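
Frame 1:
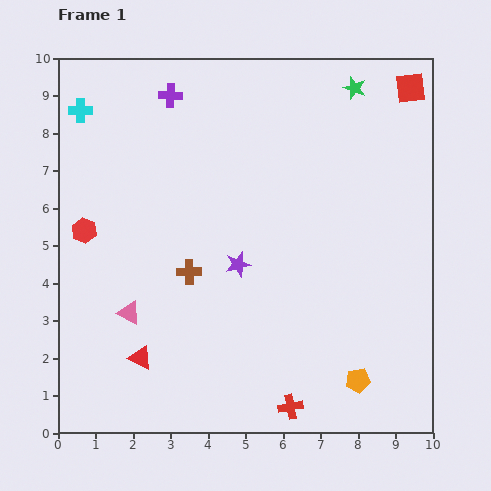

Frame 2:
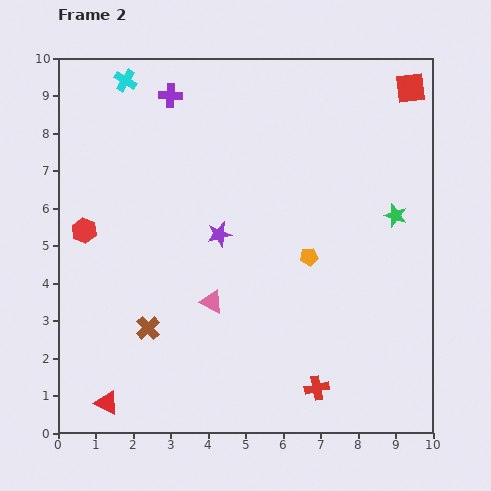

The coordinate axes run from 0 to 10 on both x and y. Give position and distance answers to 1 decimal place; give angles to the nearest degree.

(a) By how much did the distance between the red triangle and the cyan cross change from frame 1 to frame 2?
+1.8

Distance in frame 1: 6.8. Distance in frame 2: 8.6.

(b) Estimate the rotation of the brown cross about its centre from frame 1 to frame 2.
40° counter-clockwise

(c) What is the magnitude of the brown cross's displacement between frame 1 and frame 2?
1.9

The brown cross moved from (3.5, 4.3) to (2.4, 2.8), a distance of √(1.1² + 1.5²) ≈ 1.9.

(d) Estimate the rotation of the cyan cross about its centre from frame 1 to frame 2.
31° clockwise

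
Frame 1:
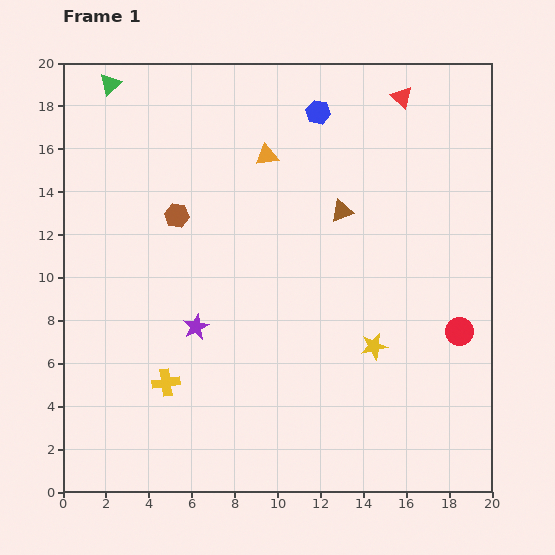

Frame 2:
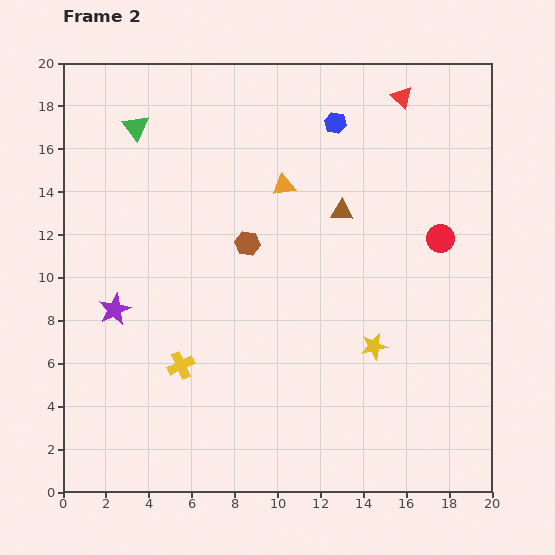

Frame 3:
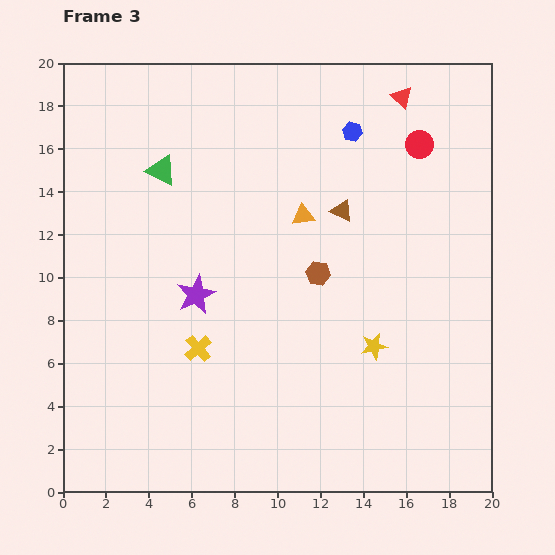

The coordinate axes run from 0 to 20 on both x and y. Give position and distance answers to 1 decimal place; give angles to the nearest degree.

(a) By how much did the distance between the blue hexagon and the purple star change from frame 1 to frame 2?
+2.0

Distance in frame 1: 11.5. Distance in frame 2: 13.5.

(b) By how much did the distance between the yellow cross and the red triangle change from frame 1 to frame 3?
-2.2

Distance in frame 1: 17.3. Distance in frame 3: 15.1.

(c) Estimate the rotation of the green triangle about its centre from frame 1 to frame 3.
50° counter-clockwise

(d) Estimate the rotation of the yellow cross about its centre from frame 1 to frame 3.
33° counter-clockwise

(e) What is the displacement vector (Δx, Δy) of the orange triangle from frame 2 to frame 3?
(0.9, -1.4)

The orange triangle was at (10.3, 14.3) in frame 2 and (11.2, 12.9) in frame 3.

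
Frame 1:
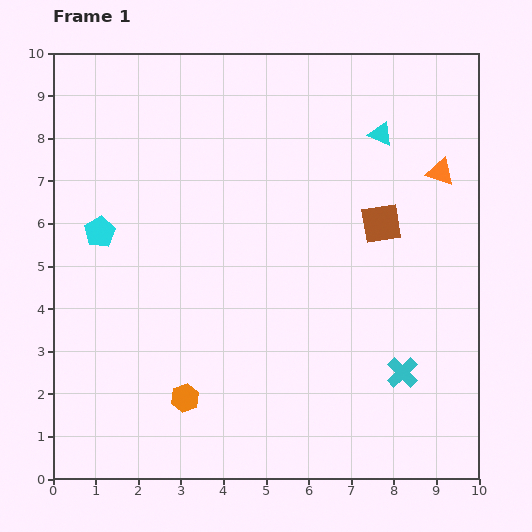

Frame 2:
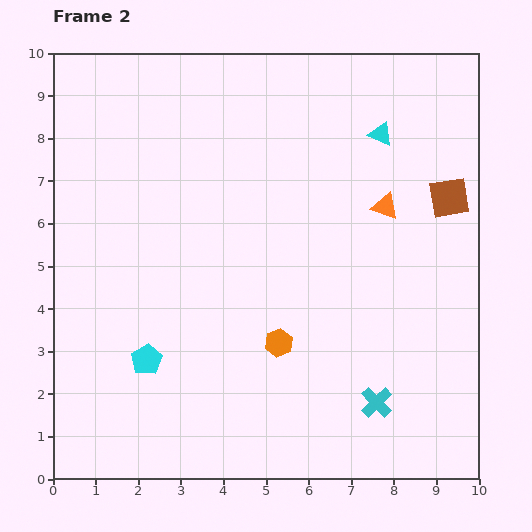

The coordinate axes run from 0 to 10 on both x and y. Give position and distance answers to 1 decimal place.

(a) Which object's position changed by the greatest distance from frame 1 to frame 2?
the cyan pentagon

(moved 3.2; next 2.6)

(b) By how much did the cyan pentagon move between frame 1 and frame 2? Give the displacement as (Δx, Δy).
(1.1, -3.0)

The cyan pentagon was at (1.1, 5.8) in frame 1 and (2.2, 2.8) in frame 2.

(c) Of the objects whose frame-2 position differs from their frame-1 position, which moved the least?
the cyan cross

(moved 0.9)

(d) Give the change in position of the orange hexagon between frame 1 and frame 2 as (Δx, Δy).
(2.2, 1.3)

The orange hexagon was at (3.1, 1.9) in frame 1 and (5.3, 3.2) in frame 2.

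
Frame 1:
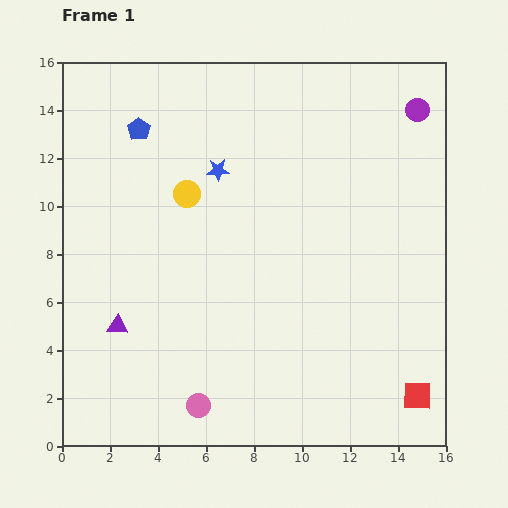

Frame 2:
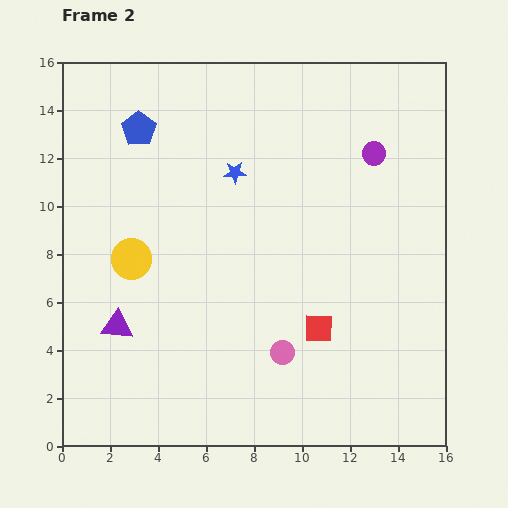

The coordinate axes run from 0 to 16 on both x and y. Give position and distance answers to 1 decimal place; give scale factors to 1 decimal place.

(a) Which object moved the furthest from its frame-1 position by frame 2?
the red square

(moved 5.0; next 4.1)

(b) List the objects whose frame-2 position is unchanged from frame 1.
the purple triangle, the blue pentagon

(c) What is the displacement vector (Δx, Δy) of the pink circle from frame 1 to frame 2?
(3.5, 2.2)

The pink circle was at (5.7, 1.7) in frame 1 and (9.2, 3.9) in frame 2.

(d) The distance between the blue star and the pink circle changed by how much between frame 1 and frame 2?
-2.0

Distance in frame 1: 9.8. Distance in frame 2: 7.8.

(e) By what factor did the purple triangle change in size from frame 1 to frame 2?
1.5×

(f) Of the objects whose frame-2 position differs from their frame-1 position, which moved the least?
the blue star

(moved 0.7)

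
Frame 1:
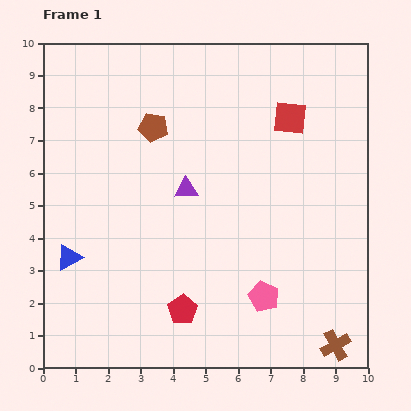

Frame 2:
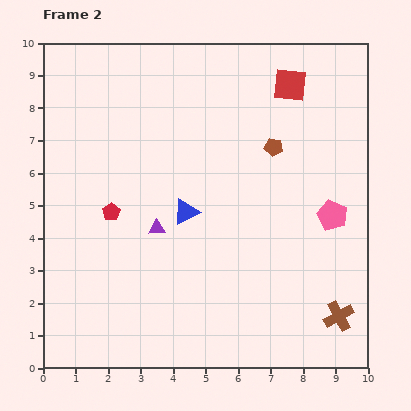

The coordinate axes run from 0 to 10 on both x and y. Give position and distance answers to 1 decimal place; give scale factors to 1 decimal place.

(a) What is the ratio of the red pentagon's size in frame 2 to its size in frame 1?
0.6×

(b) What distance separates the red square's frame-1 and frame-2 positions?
1.0

The red square moved from (7.6, 7.7) to (7.6, 8.7), a distance of √(0.0² + 1.0²) ≈ 1.0.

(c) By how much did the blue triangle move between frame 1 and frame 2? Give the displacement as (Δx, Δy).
(3.6, 1.4)

The blue triangle was at (0.8, 3.4) in frame 1 and (4.4, 4.8) in frame 2.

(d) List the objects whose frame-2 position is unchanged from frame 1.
none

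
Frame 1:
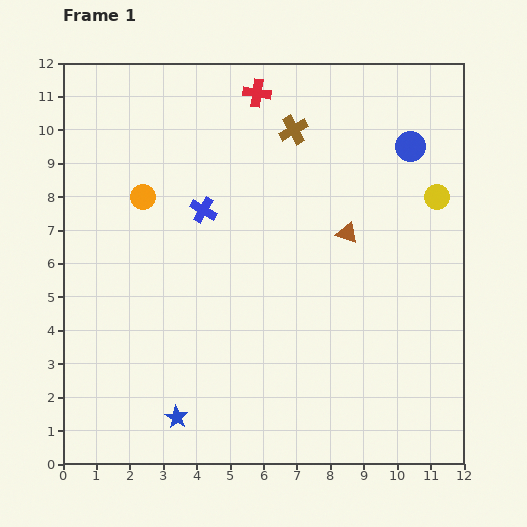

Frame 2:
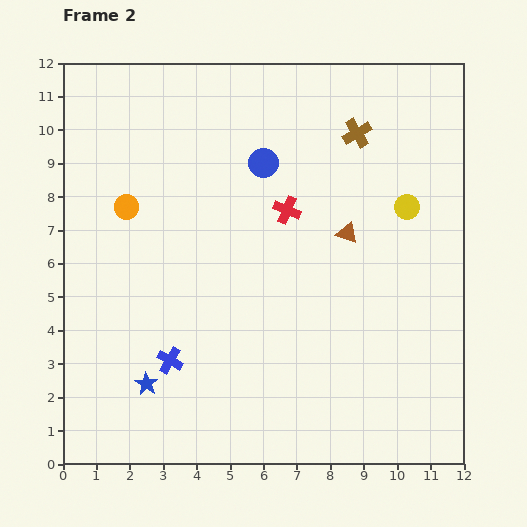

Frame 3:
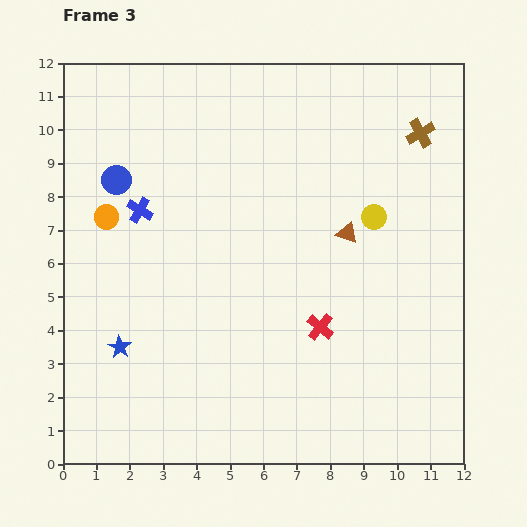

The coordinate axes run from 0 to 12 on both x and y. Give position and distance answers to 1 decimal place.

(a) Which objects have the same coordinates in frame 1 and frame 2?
the brown triangle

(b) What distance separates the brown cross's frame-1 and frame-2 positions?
1.9

The brown cross moved from (6.9, 10.0) to (8.8, 9.9), a distance of √(1.9² + 0.1²) ≈ 1.9.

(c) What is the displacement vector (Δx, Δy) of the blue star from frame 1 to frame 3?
(-1.7, 2.1)

The blue star was at (3.4, 1.4) in frame 1 and (1.7, 3.5) in frame 3.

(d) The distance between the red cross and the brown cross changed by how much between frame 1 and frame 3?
+4.9

Distance in frame 1: 1.6. Distance in frame 3: 6.5.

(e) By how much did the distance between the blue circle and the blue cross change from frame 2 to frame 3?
-5.4

Distance in frame 2: 6.5. Distance in frame 3: 1.1.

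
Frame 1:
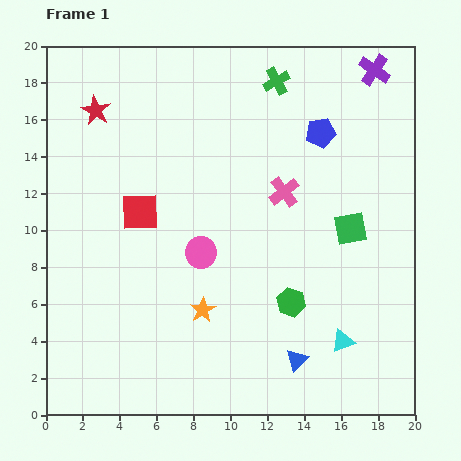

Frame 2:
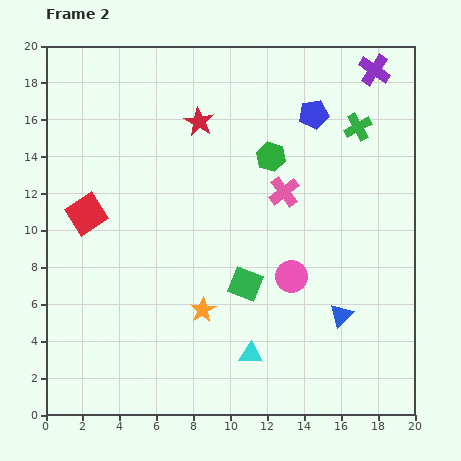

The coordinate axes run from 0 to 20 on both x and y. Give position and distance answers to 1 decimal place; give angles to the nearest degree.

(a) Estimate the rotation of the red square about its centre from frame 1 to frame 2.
30° counter-clockwise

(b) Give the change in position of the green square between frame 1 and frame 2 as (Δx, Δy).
(-5.7, -3.0)

The green square was at (16.5, 10.1) in frame 1 and (10.8, 7.1) in frame 2.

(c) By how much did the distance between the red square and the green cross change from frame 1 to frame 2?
+5.1

Distance in frame 1: 10.3. Distance in frame 2: 15.4.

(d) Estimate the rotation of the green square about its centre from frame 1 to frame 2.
32° clockwise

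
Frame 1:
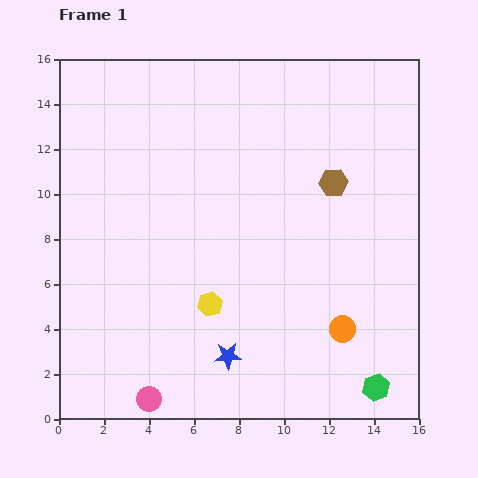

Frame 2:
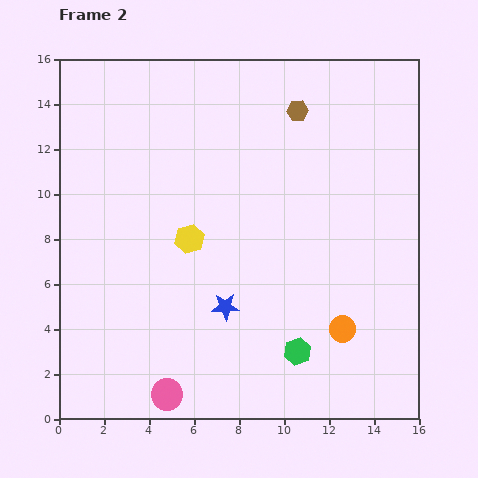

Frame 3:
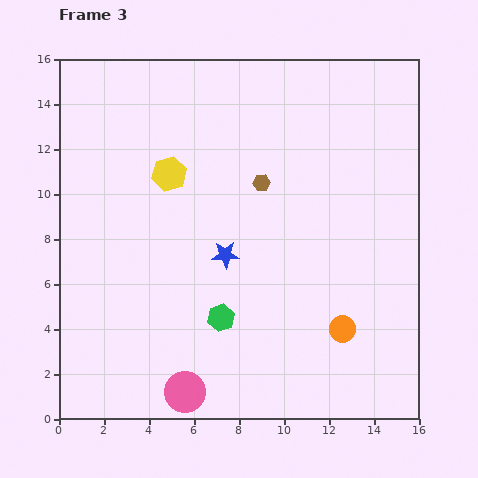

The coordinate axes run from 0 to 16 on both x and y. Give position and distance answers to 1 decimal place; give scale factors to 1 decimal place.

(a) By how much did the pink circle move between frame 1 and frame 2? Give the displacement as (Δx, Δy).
(0.8, 0.2)

The pink circle was at (4.0, 0.9) in frame 1 and (4.8, 1.1) in frame 2.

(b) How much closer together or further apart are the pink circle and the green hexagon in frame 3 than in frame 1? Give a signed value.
-6.4

Distance in frame 1: 10.1. Distance in frame 3: 3.7.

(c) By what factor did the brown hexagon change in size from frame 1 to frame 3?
0.6×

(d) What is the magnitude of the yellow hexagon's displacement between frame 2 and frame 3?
3.0

The yellow hexagon moved from (5.8, 8.0) to (4.9, 10.9), a distance of √(0.9² + 2.9²) ≈ 3.0.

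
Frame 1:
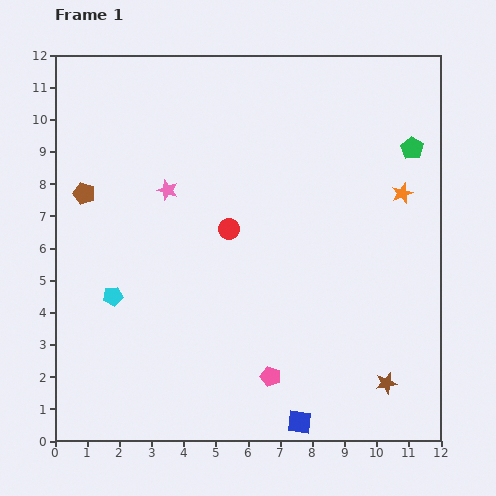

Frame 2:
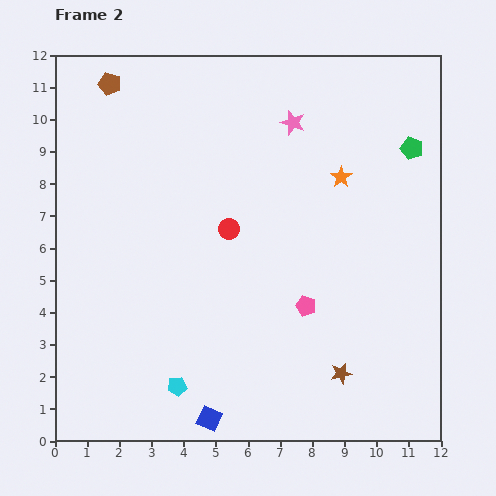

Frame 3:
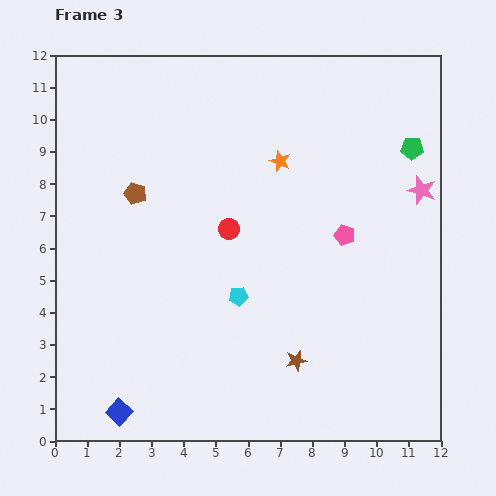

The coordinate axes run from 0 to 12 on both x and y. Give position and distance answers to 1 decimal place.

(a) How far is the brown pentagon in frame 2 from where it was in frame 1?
3.5

The brown pentagon moved from (0.9, 7.7) to (1.7, 11.1), a distance of √(0.8² + 3.4²) ≈ 3.5.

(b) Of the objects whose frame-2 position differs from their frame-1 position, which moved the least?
the brown star

(moved 1.4)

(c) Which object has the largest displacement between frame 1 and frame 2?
the pink star

(moved 4.4; next 3.5)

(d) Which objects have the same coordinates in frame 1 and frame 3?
the green pentagon, the red circle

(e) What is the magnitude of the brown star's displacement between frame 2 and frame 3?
1.5

The brown star moved from (8.9, 2.1) to (7.5, 2.5), a distance of √(1.4² + 0.4²) ≈ 1.5.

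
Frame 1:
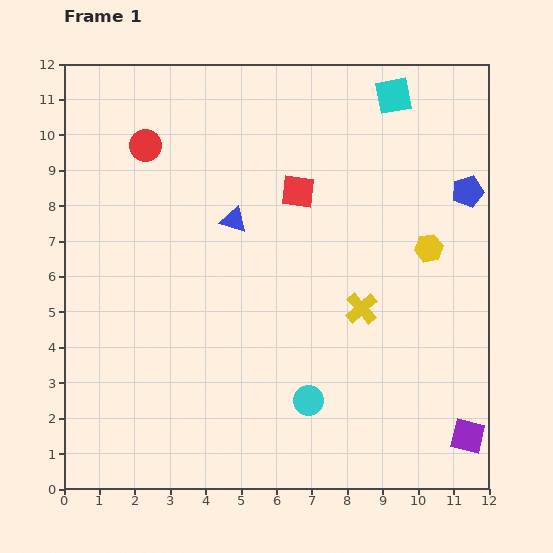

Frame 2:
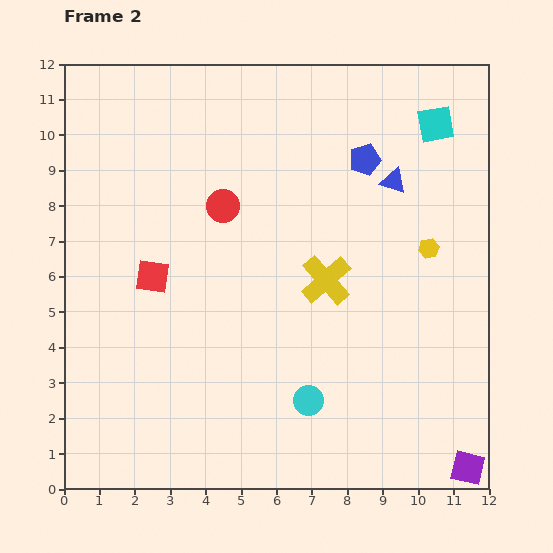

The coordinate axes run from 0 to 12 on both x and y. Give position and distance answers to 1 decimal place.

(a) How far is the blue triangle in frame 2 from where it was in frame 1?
4.6

The blue triangle moved from (4.8, 7.6) to (9.3, 8.7), a distance of √(4.5² + 1.1²) ≈ 4.6.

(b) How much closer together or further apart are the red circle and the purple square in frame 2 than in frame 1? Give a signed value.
-2.1

Distance in frame 1: 12.2. Distance in frame 2: 10.1.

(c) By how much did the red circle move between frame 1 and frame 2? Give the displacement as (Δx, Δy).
(2.2, -1.7)

The red circle was at (2.3, 9.7) in frame 1 and (4.5, 8.0) in frame 2.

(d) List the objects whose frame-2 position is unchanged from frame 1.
the yellow hexagon, the cyan circle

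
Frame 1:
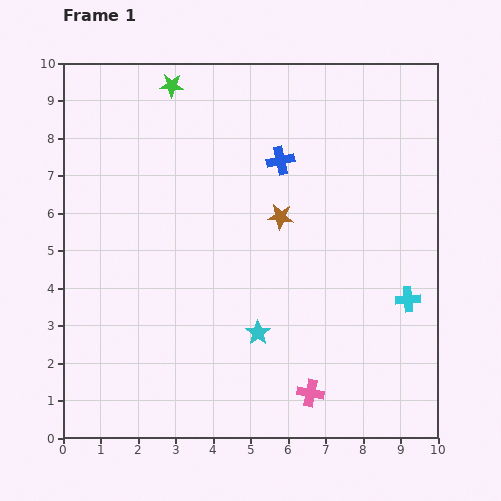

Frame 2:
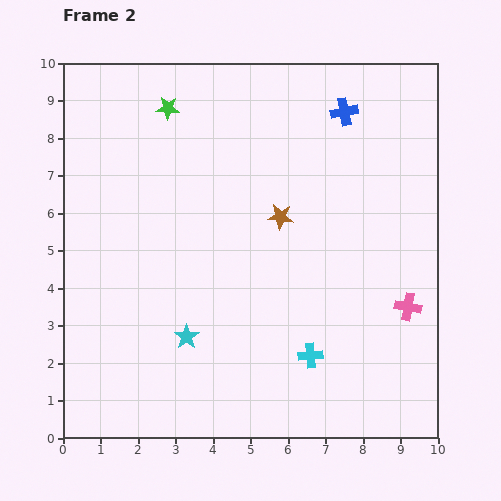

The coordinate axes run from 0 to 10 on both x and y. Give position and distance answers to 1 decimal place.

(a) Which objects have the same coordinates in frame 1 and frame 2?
the brown star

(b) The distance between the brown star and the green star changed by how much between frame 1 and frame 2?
-0.3

Distance in frame 1: 4.5. Distance in frame 2: 4.2.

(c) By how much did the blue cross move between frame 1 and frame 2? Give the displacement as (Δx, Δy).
(1.7, 1.3)

The blue cross was at (5.8, 7.4) in frame 1 and (7.5, 8.7) in frame 2.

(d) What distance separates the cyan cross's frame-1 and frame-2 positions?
3.0

The cyan cross moved from (9.2, 3.7) to (6.6, 2.2), a distance of √(2.6² + 1.5²) ≈ 3.0.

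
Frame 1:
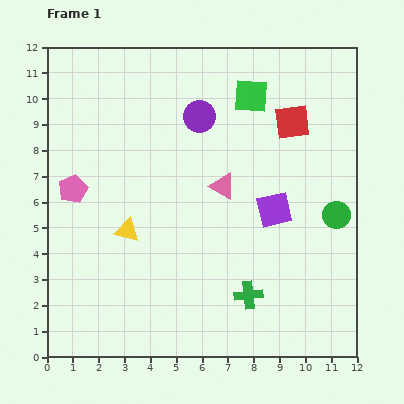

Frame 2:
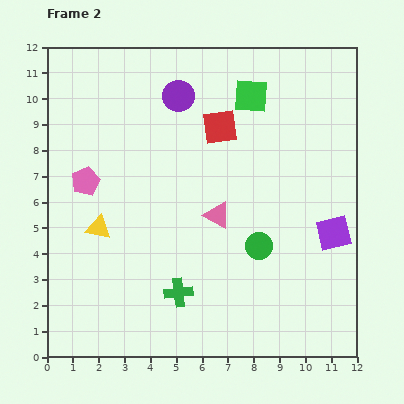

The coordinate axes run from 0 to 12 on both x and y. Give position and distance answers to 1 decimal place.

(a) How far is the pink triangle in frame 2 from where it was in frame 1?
1.1

The pink triangle moved from (6.8, 6.6) to (6.6, 5.5), a distance of √(0.2² + 1.1²) ≈ 1.1.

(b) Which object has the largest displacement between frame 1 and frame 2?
the green circle

(moved 3.2; next 2.8)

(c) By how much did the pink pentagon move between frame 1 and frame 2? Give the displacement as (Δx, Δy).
(0.5, 0.3)

The pink pentagon was at (1.0, 6.5) in frame 1 and (1.5, 6.8) in frame 2.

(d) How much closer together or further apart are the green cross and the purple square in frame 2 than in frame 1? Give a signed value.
+3.0

Distance in frame 1: 3.4. Distance in frame 2: 6.4.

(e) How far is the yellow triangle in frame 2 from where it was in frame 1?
1.1

The yellow triangle moved from (3.1, 4.9) to (2.0, 5.0), a distance of √(1.1² + 0.1²) ≈ 1.1.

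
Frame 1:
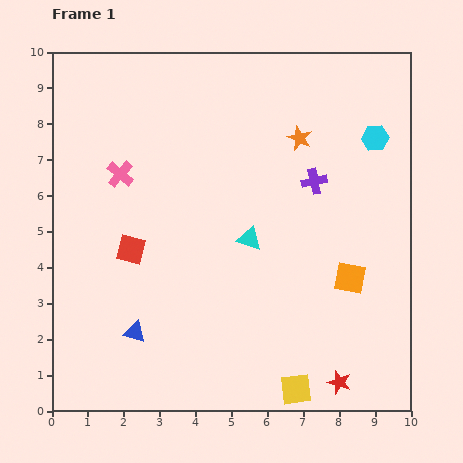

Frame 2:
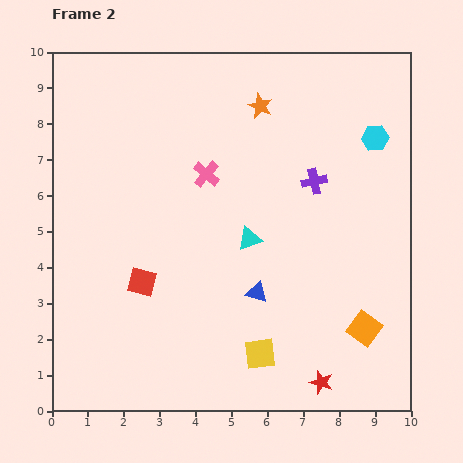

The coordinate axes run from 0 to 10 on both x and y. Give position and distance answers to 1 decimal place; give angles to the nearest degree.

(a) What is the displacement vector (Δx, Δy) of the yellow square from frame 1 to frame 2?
(-1.0, 1.0)

The yellow square was at (6.8, 0.6) in frame 1 and (5.8, 1.6) in frame 2.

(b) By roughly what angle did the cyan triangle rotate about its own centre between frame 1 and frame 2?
37° counter-clockwise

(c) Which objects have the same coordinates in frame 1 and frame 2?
the cyan triangle, the purple cross, the cyan hexagon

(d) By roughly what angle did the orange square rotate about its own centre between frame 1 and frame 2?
26° clockwise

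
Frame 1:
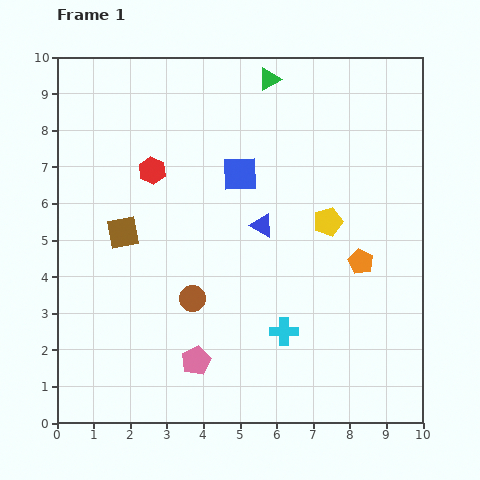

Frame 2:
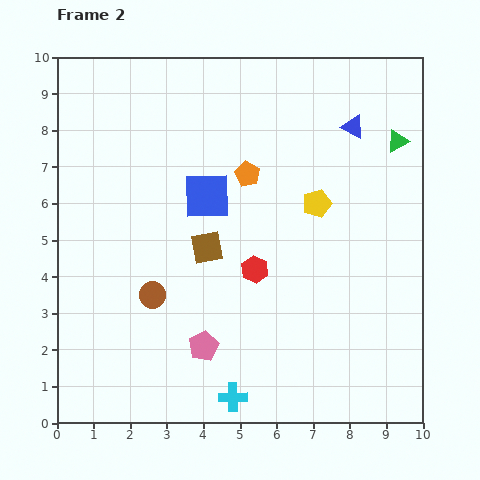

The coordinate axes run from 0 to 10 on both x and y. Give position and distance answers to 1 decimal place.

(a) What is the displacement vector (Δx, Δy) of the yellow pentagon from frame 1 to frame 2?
(-0.3, 0.5)

The yellow pentagon was at (7.4, 5.5) in frame 1 and (7.1, 6.0) in frame 2.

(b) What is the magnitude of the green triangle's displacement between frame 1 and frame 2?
3.9

The green triangle moved from (5.8, 9.4) to (9.3, 7.7), a distance of √(3.5² + 1.7²) ≈ 3.9.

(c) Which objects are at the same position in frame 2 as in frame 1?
none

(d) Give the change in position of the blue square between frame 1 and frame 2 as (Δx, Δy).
(-0.9, -0.6)

The blue square was at (5.0, 6.8) in frame 1 and (4.1, 6.2) in frame 2.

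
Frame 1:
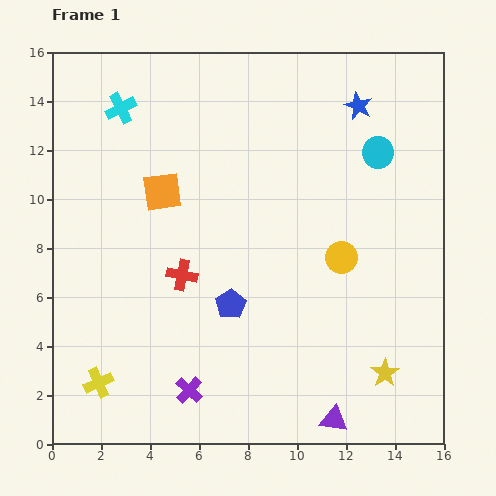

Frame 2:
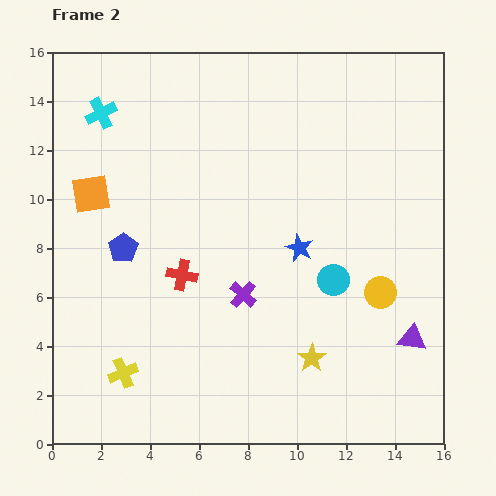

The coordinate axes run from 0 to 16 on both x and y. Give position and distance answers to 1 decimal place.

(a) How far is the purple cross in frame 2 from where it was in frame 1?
4.5

The purple cross moved from (5.6, 2.2) to (7.8, 6.1), a distance of √(2.2² + 3.9²) ≈ 4.5.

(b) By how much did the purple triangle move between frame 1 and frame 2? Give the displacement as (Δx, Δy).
(3.2, 3.3)

The purple triangle was at (11.5, 1.0) in frame 1 and (14.7, 4.3) in frame 2.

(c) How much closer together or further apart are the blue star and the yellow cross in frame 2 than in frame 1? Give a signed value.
-6.7

Distance in frame 1: 15.5. Distance in frame 2: 8.8.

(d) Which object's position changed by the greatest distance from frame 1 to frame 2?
the blue star

(moved 6.3; next 5.5)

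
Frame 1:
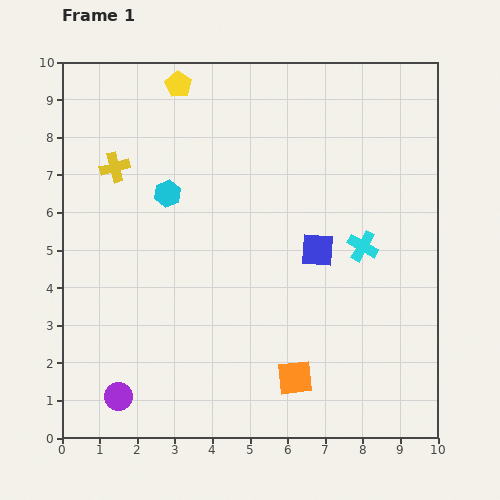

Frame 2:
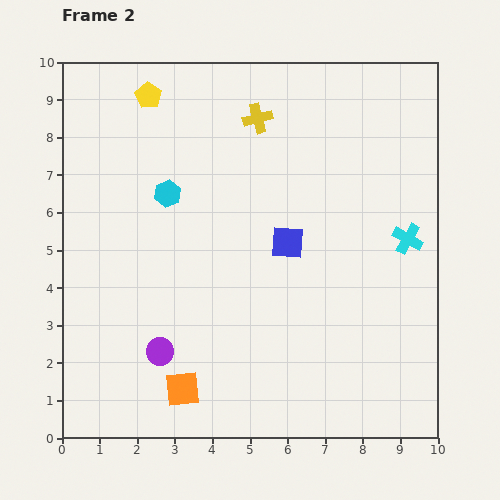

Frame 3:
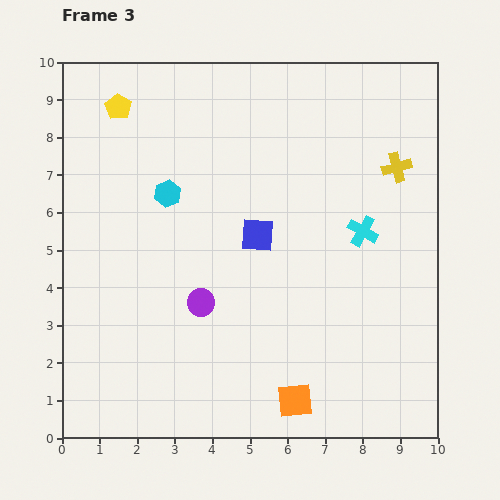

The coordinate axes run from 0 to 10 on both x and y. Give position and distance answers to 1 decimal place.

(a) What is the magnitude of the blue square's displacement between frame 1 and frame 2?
0.8

The blue square moved from (6.8, 5.0) to (6.0, 5.2), a distance of √(0.8² + 0.2²) ≈ 0.8.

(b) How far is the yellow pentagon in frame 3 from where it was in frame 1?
1.7

The yellow pentagon moved from (3.1, 9.4) to (1.5, 8.8), a distance of √(1.6² + 0.6²) ≈ 1.7.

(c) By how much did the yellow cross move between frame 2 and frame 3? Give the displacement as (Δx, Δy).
(3.7, -1.3)

The yellow cross was at (5.2, 8.5) in frame 2 and (8.9, 7.2) in frame 3.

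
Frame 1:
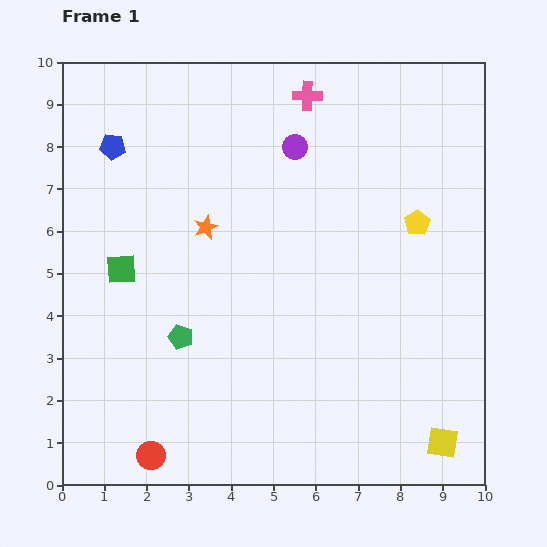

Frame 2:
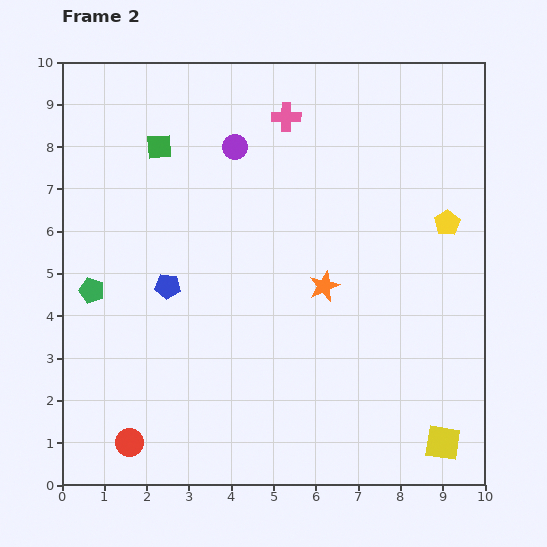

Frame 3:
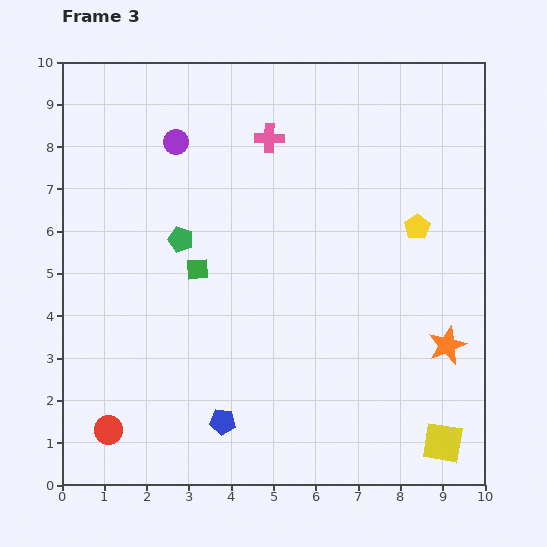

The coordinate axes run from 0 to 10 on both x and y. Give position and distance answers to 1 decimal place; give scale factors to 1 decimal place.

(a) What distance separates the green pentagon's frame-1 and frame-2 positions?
2.4

The green pentagon moved from (2.8, 3.5) to (0.7, 4.6), a distance of √(2.1² + 1.1²) ≈ 2.4.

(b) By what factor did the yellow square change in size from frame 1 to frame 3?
1.3×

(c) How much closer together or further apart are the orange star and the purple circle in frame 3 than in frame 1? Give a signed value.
+5.2

Distance in frame 1: 2.8. Distance in frame 3: 8.0.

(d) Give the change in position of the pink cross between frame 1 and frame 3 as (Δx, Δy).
(-0.9, -1.0)

The pink cross was at (5.8, 9.2) in frame 1 and (4.9, 8.2) in frame 3.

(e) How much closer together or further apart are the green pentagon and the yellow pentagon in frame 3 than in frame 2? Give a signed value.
-3.0

Distance in frame 2: 8.6. Distance in frame 3: 5.6.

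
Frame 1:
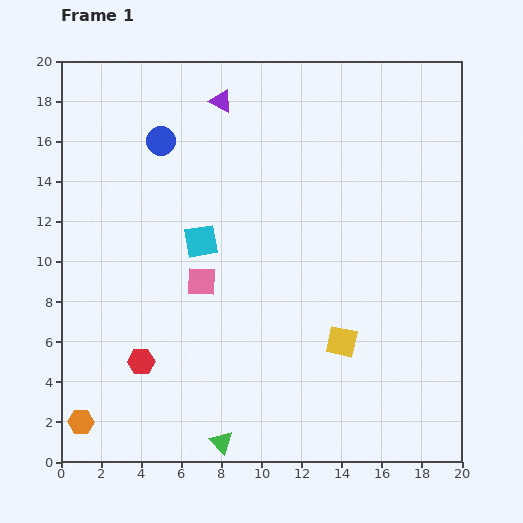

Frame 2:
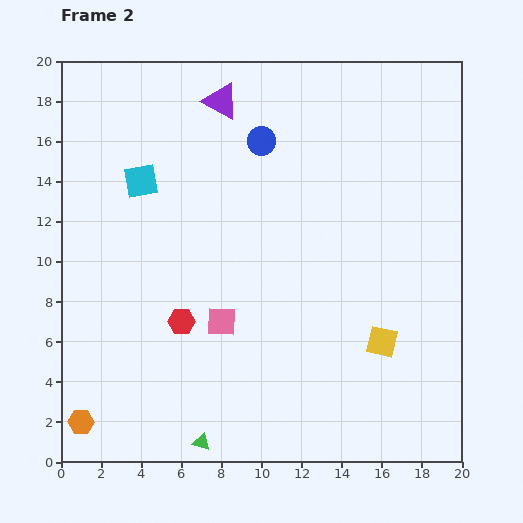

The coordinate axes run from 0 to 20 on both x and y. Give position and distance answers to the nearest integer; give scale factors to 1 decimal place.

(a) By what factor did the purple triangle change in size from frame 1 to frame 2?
1.6×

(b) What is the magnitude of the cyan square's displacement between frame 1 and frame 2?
4

The cyan square moved from (7, 11) to (4, 14), a distance of √(3² + 3²) ≈ 4.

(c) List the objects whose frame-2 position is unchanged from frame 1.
the orange hexagon, the purple triangle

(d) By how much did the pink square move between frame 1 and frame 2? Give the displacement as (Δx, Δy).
(1, -2)

The pink square was at (7, 9) in frame 1 and (8, 7) in frame 2.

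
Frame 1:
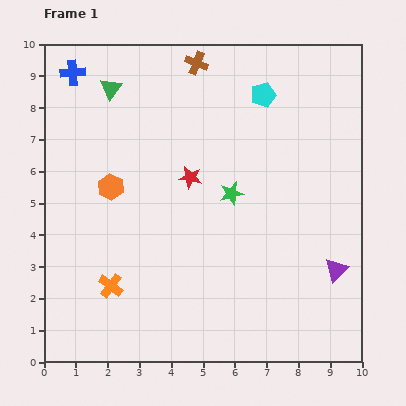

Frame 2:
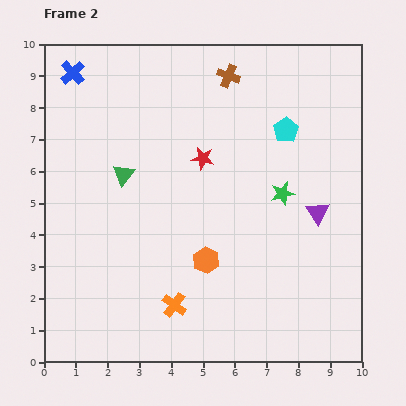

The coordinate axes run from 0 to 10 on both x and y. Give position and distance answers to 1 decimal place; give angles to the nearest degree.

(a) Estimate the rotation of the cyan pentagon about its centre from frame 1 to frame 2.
16° counter-clockwise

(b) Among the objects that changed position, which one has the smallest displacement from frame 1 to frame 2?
the red star

(moved 0.7)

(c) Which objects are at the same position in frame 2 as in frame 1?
the blue cross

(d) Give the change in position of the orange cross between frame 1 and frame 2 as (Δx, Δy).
(2.0, -0.6)

The orange cross was at (2.1, 2.4) in frame 1 and (4.1, 1.8) in frame 2.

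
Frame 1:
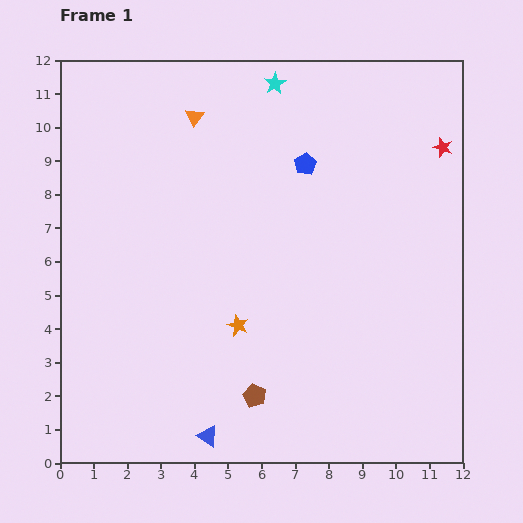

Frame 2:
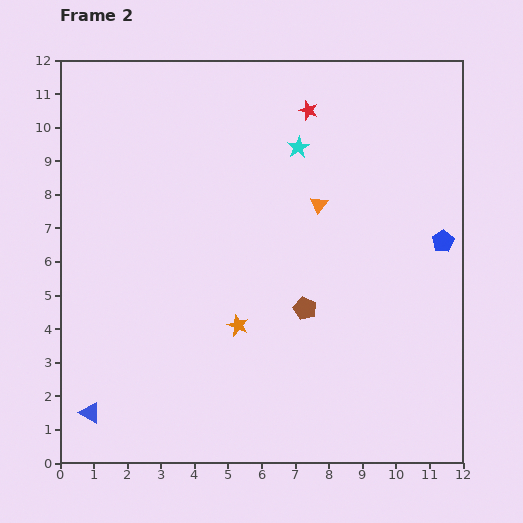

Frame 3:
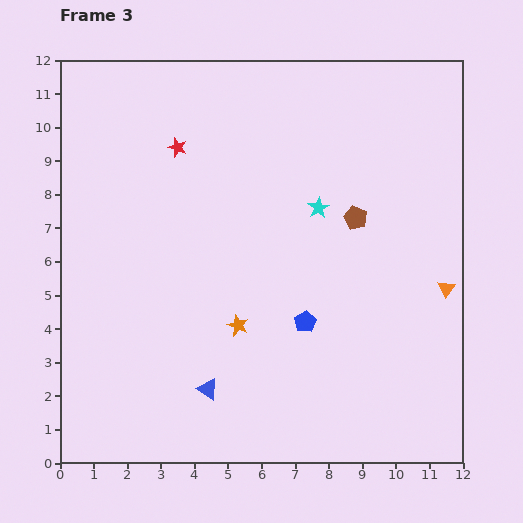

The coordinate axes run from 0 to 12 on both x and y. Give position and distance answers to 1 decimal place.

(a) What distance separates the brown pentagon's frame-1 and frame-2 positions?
3.0

The brown pentagon moved from (5.8, 2.0) to (7.3, 4.6), a distance of √(1.5² + 2.6²) ≈ 3.0.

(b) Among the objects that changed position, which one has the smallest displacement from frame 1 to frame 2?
the cyan star

(moved 2.0)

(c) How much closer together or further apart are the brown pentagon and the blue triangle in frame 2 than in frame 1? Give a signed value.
+5.3

Distance in frame 1: 1.8. Distance in frame 2: 7.1.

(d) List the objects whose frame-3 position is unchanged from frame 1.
the orange star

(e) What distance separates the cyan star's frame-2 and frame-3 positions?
1.9

The cyan star moved from (7.1, 9.4) to (7.7, 7.6), a distance of √(0.6² + 1.8²) ≈ 1.9.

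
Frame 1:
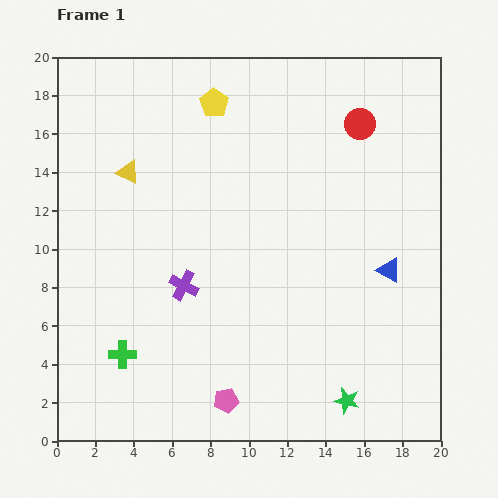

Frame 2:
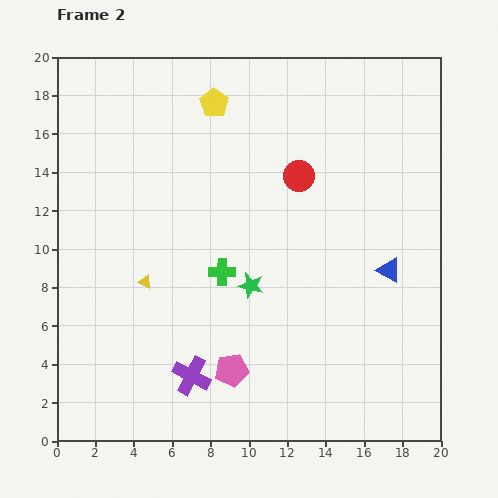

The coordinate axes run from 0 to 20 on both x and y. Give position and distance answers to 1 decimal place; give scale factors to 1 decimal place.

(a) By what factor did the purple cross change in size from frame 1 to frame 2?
1.3×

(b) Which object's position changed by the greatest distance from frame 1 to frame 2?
the green star

(moved 7.8; next 6.7)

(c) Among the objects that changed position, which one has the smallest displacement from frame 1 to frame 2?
the pink pentagon

(moved 1.6)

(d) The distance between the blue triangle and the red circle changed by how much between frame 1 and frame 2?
-0.9

Distance in frame 1: 7.7. Distance in frame 2: 6.8.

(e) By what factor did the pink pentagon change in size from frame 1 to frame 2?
1.3×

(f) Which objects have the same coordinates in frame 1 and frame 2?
the blue triangle, the yellow pentagon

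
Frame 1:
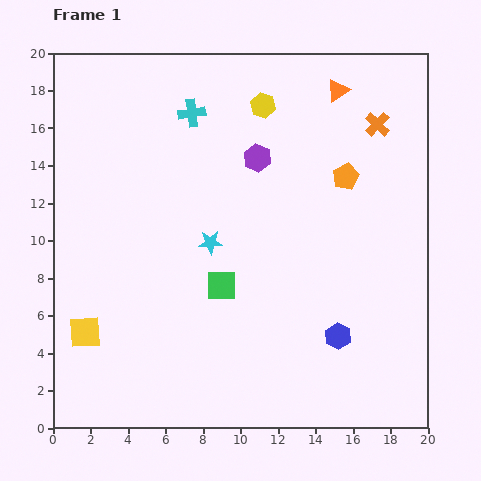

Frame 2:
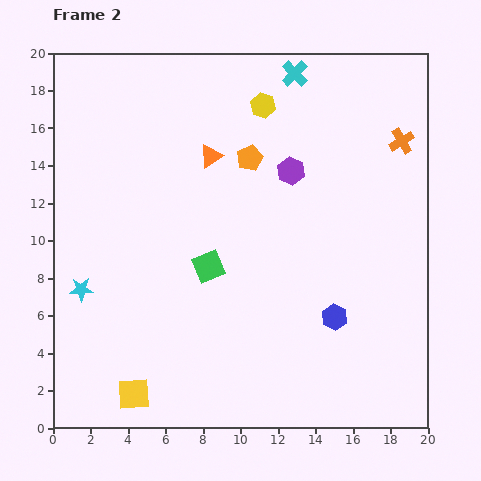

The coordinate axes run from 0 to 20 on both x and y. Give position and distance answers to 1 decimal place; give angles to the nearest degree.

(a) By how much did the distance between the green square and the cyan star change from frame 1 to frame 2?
+4.5

Distance in frame 1: 2.4. Distance in frame 2: 6.9.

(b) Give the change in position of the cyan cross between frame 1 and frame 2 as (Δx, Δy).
(5.5, 2.1)

The cyan cross was at (7.4, 16.8) in frame 1 and (12.9, 18.9) in frame 2.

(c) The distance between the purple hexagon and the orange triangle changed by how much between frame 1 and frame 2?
-1.2

Distance in frame 1: 5.6. Distance in frame 2: 4.4.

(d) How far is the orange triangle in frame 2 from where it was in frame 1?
7.6

The orange triangle moved from (15.2, 18.0) to (8.4, 14.5), a distance of √(6.8² + 3.5²) ≈ 7.6.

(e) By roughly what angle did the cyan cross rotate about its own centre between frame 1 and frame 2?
37° counter-clockwise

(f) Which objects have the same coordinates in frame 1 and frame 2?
the yellow hexagon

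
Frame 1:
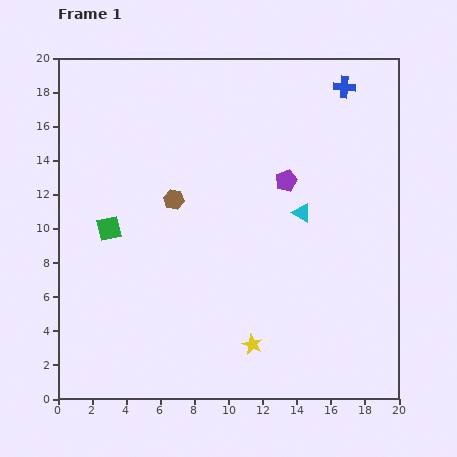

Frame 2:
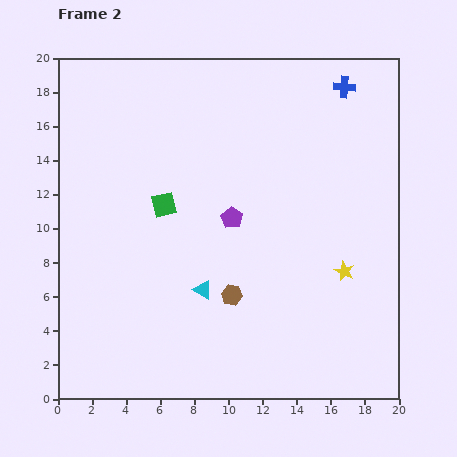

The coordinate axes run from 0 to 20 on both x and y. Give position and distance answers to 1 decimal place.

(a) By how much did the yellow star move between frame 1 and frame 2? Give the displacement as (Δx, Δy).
(5.4, 4.3)

The yellow star was at (11.4, 3.2) in frame 1 and (16.8, 7.5) in frame 2.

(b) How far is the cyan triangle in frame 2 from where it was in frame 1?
7.3

The cyan triangle moved from (14.3, 10.9) to (8.5, 6.4), a distance of √(5.8² + 4.5²) ≈ 7.3.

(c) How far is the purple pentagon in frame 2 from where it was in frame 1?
3.9

The purple pentagon moved from (13.4, 12.8) to (10.2, 10.6), a distance of √(3.2² + 2.2²) ≈ 3.9.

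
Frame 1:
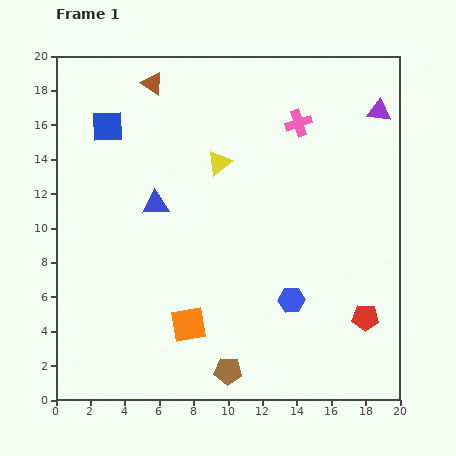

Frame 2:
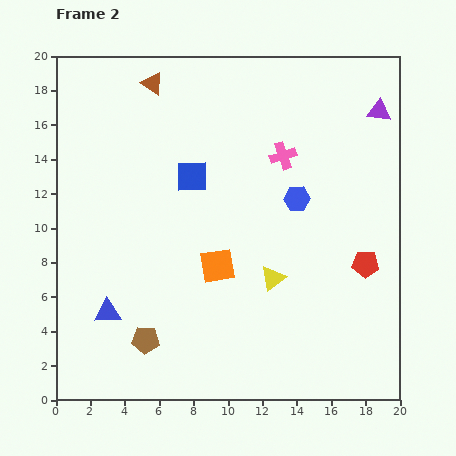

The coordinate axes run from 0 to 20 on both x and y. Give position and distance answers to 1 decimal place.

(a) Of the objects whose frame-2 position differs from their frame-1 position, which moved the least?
the pink cross

(moved 2.1)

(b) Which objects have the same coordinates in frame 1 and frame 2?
the purple triangle, the brown triangle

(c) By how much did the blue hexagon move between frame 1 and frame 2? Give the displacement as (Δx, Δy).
(0.3, 5.9)

The blue hexagon was at (13.7, 5.8) in frame 1 and (14.0, 11.7) in frame 2.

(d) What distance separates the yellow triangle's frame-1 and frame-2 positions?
7.4

The yellow triangle moved from (9.5, 13.8) to (12.6, 7.1), a distance of √(3.1² + 6.7²) ≈ 7.4.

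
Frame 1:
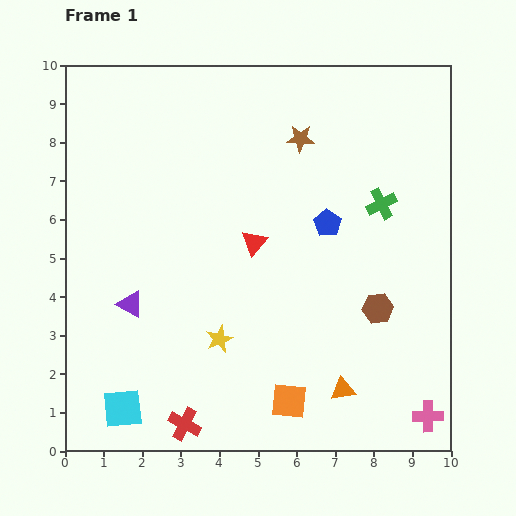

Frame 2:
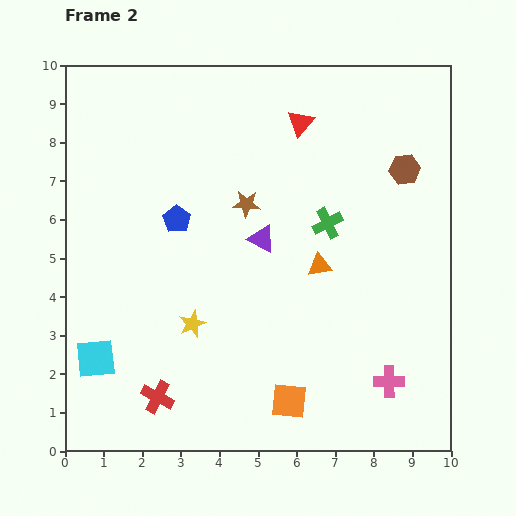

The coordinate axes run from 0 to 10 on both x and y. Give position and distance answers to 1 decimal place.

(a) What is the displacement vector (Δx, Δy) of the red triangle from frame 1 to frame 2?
(1.2, 3.1)

The red triangle was at (4.9, 5.4) in frame 1 and (6.1, 8.5) in frame 2.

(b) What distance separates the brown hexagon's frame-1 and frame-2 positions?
3.7

The brown hexagon moved from (8.1, 3.7) to (8.8, 7.3), a distance of √(0.7² + 3.6²) ≈ 3.7.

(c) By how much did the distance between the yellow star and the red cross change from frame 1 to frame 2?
-0.3

Distance in frame 1: 2.4. Distance in frame 2: 2.1.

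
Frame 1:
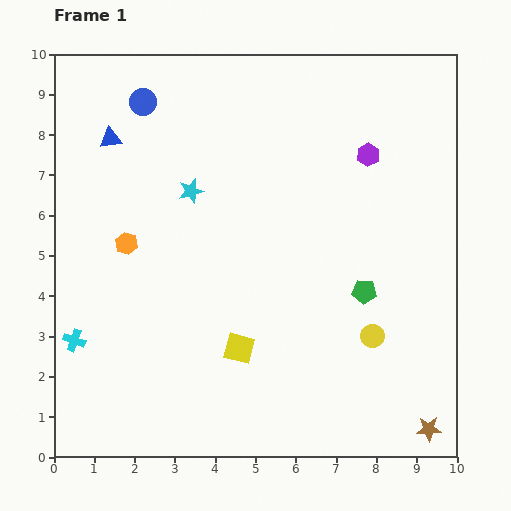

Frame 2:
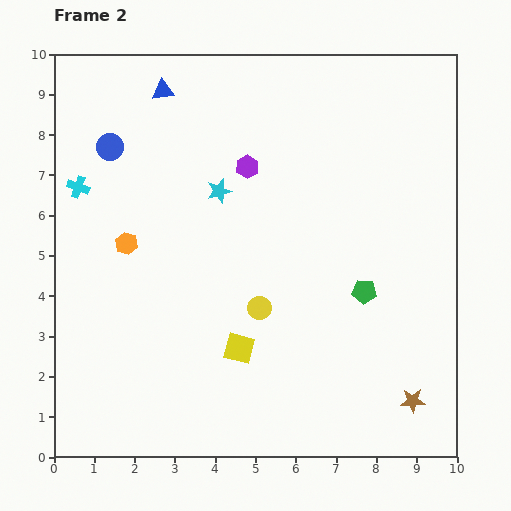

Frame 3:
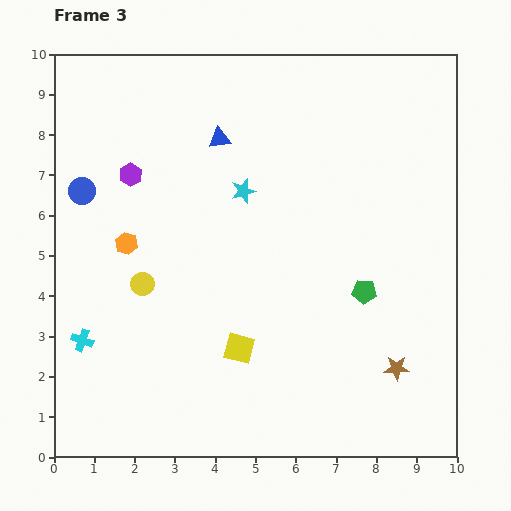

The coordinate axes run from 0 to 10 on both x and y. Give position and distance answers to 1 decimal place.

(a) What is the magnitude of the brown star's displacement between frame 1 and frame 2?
0.8

The brown star moved from (9.3, 0.7) to (8.9, 1.4), a distance of √(0.4² + 0.7²) ≈ 0.8.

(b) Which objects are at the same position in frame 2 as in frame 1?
the yellow square, the green pentagon, the orange hexagon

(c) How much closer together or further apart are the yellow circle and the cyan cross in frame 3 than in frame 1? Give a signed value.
-5.3

Distance in frame 1: 7.4. Distance in frame 3: 2.1.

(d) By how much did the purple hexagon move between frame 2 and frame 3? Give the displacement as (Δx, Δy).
(-2.9, -0.2)

The purple hexagon was at (4.8, 7.2) in frame 2 and (1.9, 7.0) in frame 3.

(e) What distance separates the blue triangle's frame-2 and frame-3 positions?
1.8

The blue triangle moved from (2.7, 9.1) to (4.1, 7.9), a distance of √(1.4² + 1.2²) ≈ 1.8.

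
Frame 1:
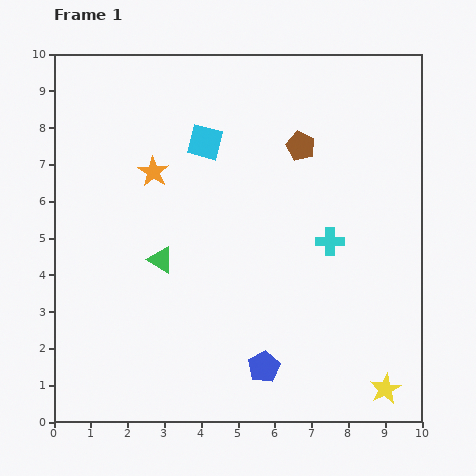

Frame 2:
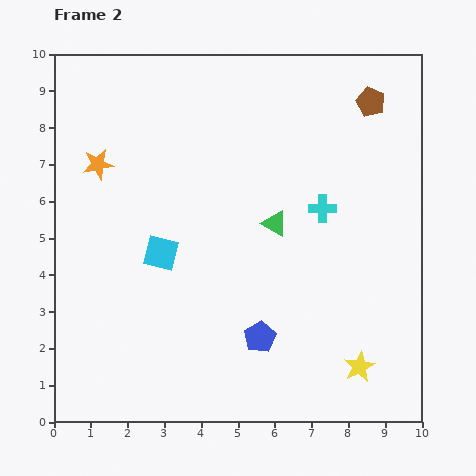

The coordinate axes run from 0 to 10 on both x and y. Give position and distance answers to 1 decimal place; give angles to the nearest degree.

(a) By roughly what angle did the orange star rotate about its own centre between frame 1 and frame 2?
30° clockwise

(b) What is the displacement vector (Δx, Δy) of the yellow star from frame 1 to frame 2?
(-0.7, 0.6)

The yellow star was at (9.0, 0.9) in frame 1 and (8.3, 1.5) in frame 2.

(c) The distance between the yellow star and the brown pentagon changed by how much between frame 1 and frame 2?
+0.2

Distance in frame 1: 7.0. Distance in frame 2: 7.2.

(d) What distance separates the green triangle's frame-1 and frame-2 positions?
3.3

The green triangle moved from (2.9, 4.4) to (6.0, 5.4), a distance of √(3.1² + 1.0²) ≈ 3.3.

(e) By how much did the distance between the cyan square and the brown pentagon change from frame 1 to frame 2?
+4.4

Distance in frame 1: 2.6. Distance in frame 2: 7.0.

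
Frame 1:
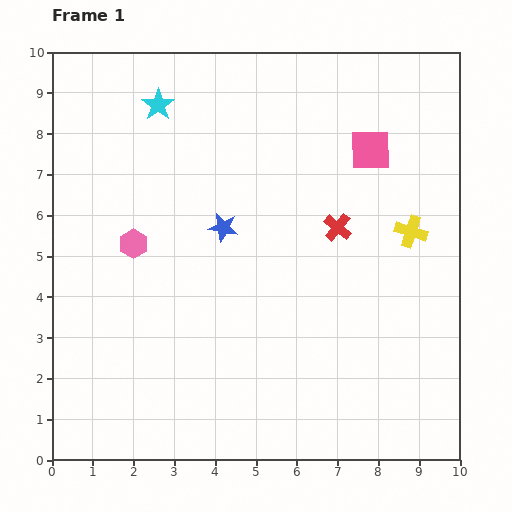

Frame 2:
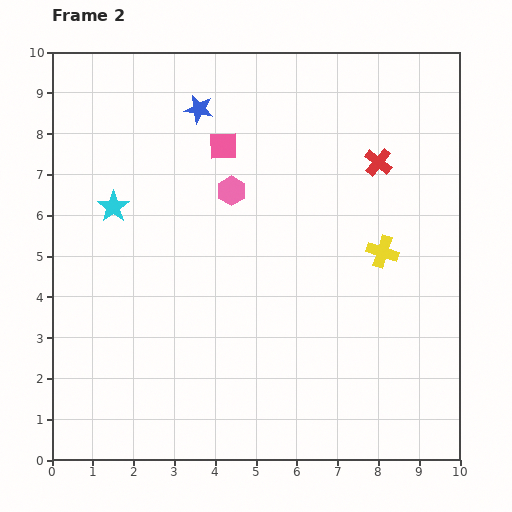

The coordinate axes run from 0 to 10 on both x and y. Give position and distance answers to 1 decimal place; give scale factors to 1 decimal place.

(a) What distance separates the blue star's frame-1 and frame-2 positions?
3.0

The blue star moved from (4.2, 5.7) to (3.6, 8.6), a distance of √(0.6² + 2.9²) ≈ 3.0.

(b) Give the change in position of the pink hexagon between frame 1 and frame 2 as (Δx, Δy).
(2.4, 1.3)

The pink hexagon was at (2.0, 5.3) in frame 1 and (4.4, 6.6) in frame 2.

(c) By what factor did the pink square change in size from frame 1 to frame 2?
0.7×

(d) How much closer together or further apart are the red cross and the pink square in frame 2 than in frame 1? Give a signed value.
+1.7

Distance in frame 1: 2.1. Distance in frame 2: 3.8.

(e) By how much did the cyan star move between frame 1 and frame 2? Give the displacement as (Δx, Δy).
(-1.1, -2.5)

The cyan star was at (2.6, 8.7) in frame 1 and (1.5, 6.2) in frame 2.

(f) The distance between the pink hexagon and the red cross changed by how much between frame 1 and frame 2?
-1.3

Distance in frame 1: 5.0. Distance in frame 2: 3.7.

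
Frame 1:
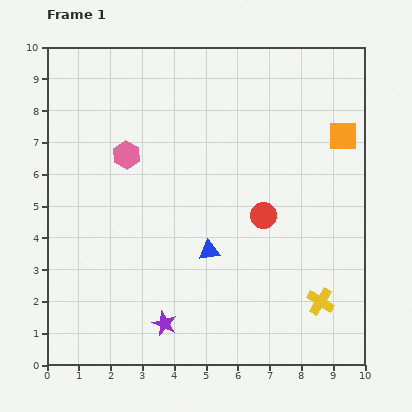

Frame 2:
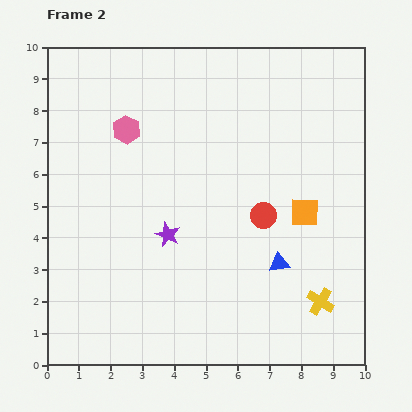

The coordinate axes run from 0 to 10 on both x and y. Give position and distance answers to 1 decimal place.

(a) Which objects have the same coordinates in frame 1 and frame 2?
the red circle, the yellow cross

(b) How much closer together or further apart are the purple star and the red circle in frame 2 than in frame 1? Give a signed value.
-1.5

Distance in frame 1: 4.6. Distance in frame 2: 3.1.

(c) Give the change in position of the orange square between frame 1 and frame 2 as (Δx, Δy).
(-1.2, -2.4)

The orange square was at (9.3, 7.2) in frame 1 and (8.1, 4.8) in frame 2.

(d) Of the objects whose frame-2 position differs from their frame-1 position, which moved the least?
the pink hexagon

(moved 0.8)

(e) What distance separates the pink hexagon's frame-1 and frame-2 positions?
0.8

The pink hexagon moved from (2.5, 6.6) to (2.5, 7.4), a distance of √(0.0² + 0.8²) ≈ 0.8.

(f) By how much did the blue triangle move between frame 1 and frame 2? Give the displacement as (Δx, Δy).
(2.2, -0.4)

The blue triangle was at (5.1, 3.6) in frame 1 and (7.3, 3.2) in frame 2.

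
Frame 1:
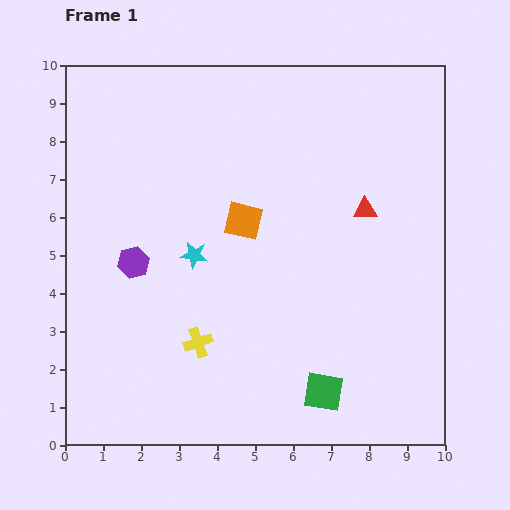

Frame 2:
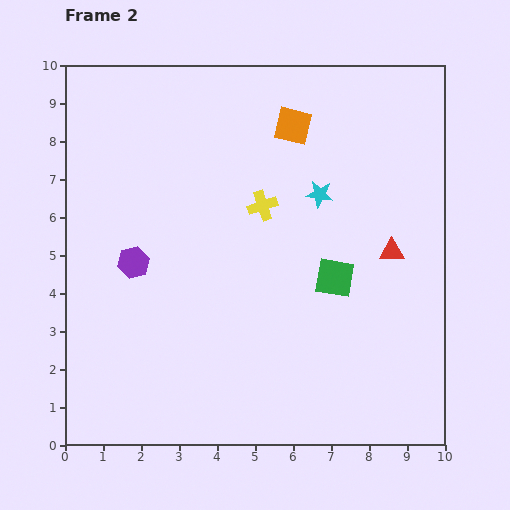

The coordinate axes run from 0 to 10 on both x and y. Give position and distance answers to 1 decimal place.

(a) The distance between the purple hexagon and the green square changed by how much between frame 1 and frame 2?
-0.7

Distance in frame 1: 6.0. Distance in frame 2: 5.3.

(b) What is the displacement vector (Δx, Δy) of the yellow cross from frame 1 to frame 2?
(1.7, 3.6)

The yellow cross was at (3.5, 2.7) in frame 1 and (5.2, 6.3) in frame 2.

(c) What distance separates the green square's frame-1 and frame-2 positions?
3.0

The green square moved from (6.8, 1.4) to (7.1, 4.4), a distance of √(0.3² + 3.0²) ≈ 3.0.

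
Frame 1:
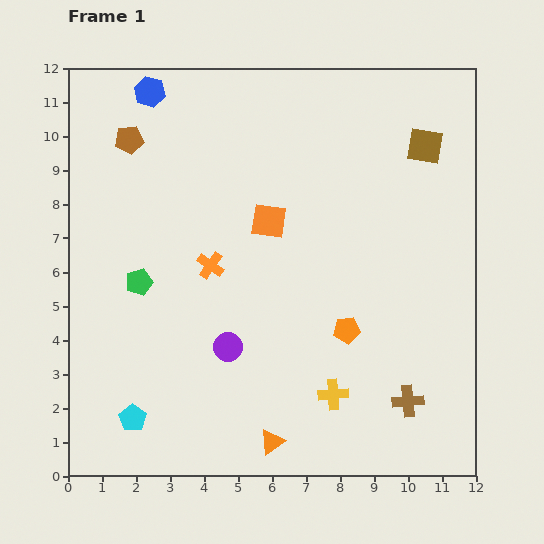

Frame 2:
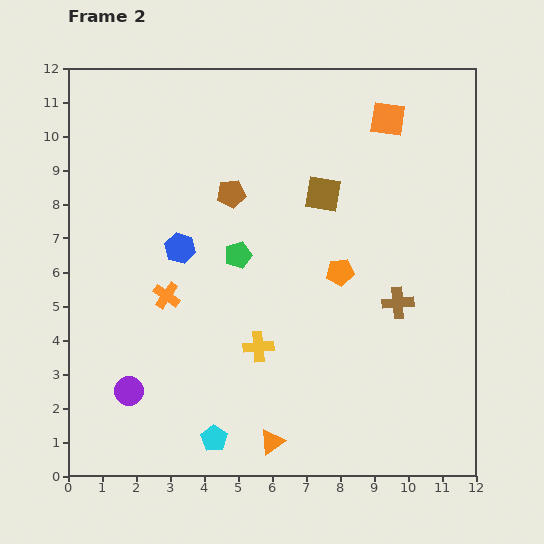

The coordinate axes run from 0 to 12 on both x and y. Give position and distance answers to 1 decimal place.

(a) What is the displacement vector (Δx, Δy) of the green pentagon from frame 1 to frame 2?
(2.9, 0.8)

The green pentagon was at (2.1, 5.7) in frame 1 and (5.0, 6.5) in frame 2.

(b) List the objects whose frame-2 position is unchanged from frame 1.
the orange triangle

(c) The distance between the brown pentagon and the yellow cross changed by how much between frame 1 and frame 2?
-5.0

Distance in frame 1: 9.6. Distance in frame 2: 4.6.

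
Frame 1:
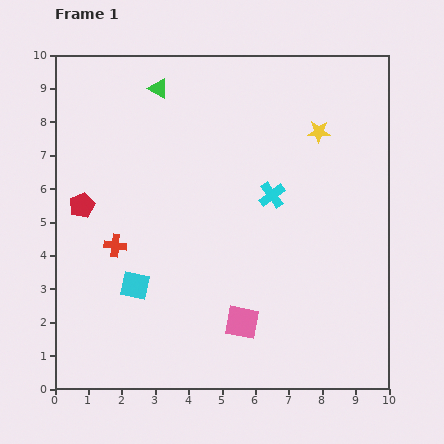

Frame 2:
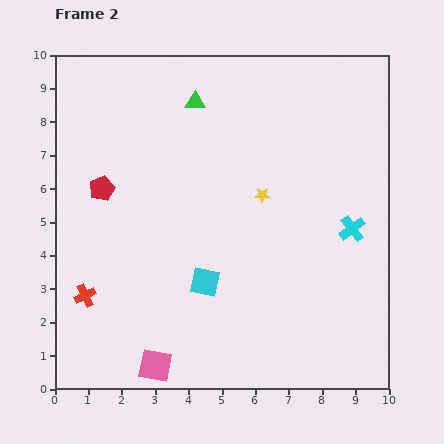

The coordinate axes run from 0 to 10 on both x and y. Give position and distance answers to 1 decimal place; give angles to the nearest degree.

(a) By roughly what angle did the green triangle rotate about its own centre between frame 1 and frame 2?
29° counter-clockwise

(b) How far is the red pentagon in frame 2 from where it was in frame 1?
0.8

The red pentagon moved from (0.8, 5.5) to (1.4, 6.0), a distance of √(0.6² + 0.5²) ≈ 0.8.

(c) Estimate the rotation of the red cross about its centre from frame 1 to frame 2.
34° counter-clockwise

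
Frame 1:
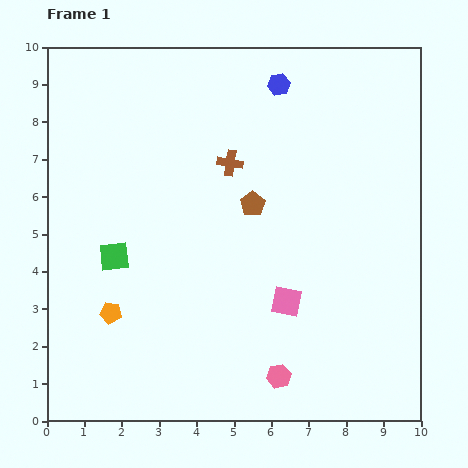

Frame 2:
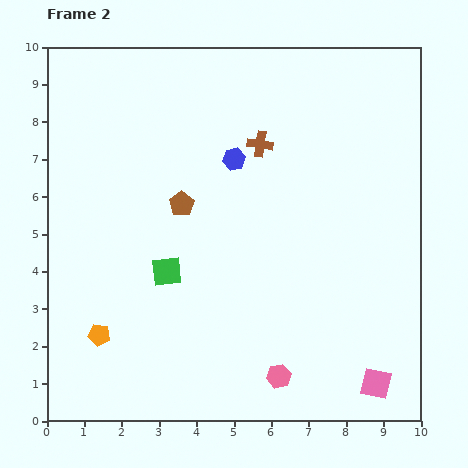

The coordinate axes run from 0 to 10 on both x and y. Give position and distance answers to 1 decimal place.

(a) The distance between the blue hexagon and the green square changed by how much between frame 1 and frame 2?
-2.9

Distance in frame 1: 6.4. Distance in frame 2: 3.5.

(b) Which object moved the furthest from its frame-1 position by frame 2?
the pink square

(moved 3.3; next 2.3)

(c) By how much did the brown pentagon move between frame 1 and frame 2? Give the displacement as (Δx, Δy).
(-1.9, 0.0)

The brown pentagon was at (5.5, 5.8) in frame 1 and (3.6, 5.8) in frame 2.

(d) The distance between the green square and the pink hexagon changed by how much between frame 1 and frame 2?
-1.3

Distance in frame 1: 5.4. Distance in frame 2: 4.1.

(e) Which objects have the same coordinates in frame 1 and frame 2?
the pink hexagon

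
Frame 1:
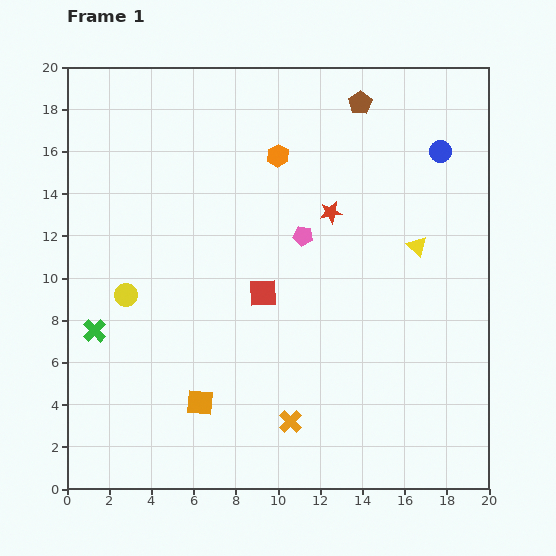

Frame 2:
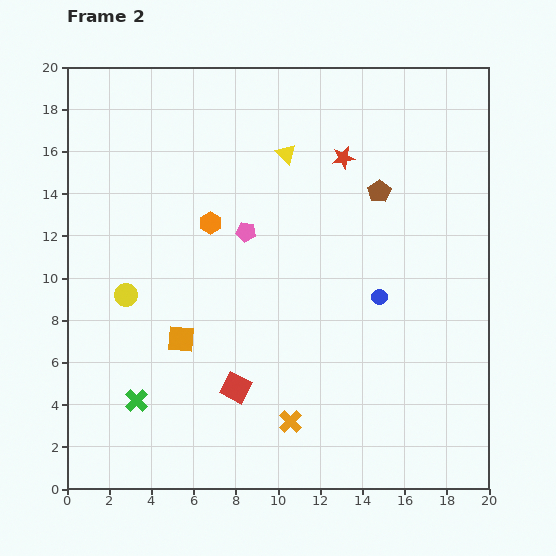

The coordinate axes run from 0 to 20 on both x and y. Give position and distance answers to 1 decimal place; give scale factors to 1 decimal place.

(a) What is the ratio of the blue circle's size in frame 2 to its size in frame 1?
0.7×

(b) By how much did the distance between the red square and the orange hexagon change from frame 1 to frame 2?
+1.4

Distance in frame 1: 6.5. Distance in frame 2: 7.9.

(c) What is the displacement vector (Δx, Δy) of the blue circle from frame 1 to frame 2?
(-2.9, -6.9)

The blue circle was at (17.7, 16.0) in frame 1 and (14.8, 9.1) in frame 2.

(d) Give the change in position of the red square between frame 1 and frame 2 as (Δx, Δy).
(-1.3, -4.5)

The red square was at (9.3, 9.3) in frame 1 and (8.0, 4.8) in frame 2.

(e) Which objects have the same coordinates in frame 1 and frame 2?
the yellow circle, the orange cross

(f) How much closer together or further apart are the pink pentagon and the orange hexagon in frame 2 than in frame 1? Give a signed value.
-2.3

Distance in frame 1: 4.0. Distance in frame 2: 1.7.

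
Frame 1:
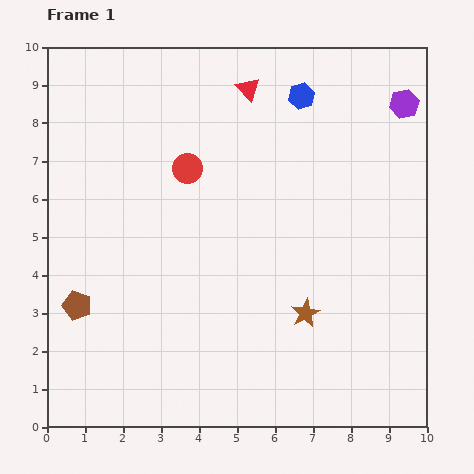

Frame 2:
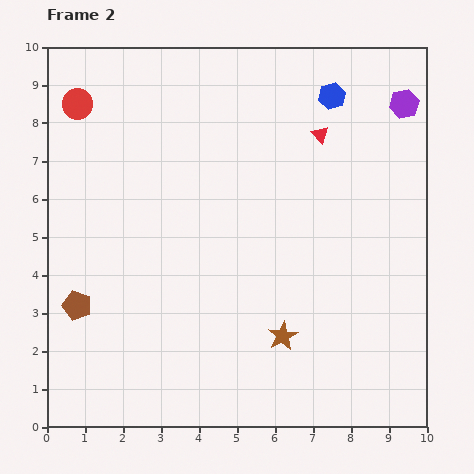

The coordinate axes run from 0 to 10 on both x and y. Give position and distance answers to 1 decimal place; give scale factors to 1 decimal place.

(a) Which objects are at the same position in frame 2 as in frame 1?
the brown pentagon, the purple hexagon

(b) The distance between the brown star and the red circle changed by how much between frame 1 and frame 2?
+3.2

Distance in frame 1: 4.9. Distance in frame 2: 8.1.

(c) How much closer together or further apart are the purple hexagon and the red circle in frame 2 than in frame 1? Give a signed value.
+2.7

Distance in frame 1: 5.9. Distance in frame 2: 8.6.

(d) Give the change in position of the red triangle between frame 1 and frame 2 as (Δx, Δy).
(1.9, -1.2)

The red triangle was at (5.3, 8.9) in frame 1 and (7.2, 7.7) in frame 2.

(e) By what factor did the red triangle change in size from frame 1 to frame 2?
0.7×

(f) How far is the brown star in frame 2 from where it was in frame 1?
0.8

The brown star moved from (6.8, 3.0) to (6.2, 2.4), a distance of √(0.6² + 0.6²) ≈ 0.8.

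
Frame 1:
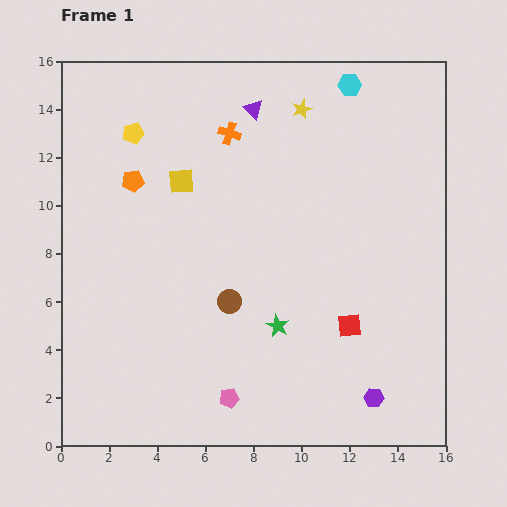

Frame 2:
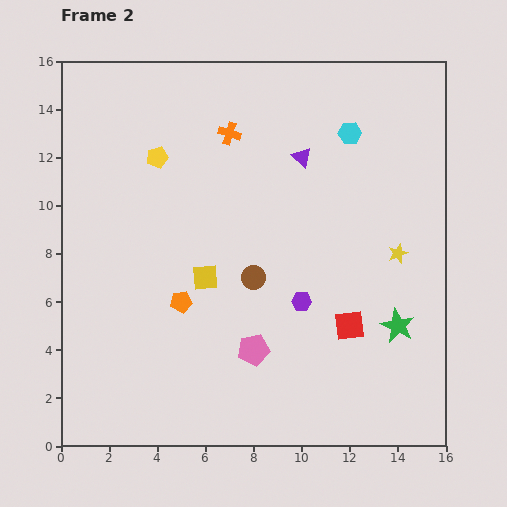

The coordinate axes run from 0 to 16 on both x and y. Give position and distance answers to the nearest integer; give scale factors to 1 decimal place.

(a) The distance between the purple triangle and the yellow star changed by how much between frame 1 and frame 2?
+4

Distance in frame 1: 2. Distance in frame 2: 6.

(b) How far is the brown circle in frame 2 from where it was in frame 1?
1

The brown circle moved from (7, 6) to (8, 7), a distance of √(1² + 1²) ≈ 1.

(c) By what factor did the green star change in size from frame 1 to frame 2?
1.5×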